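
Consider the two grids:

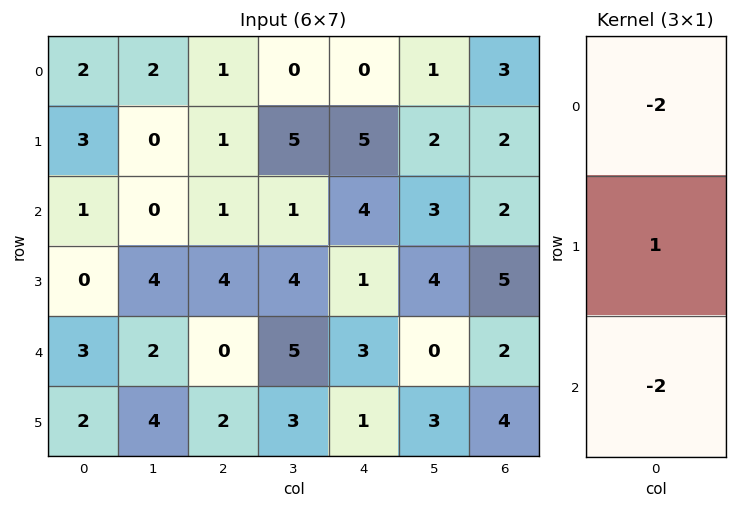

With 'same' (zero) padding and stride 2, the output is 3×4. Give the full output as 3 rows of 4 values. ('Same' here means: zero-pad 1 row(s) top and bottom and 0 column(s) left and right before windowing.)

Output[0,0]: The receptive field on the zero-padded input at this output position is [0 / 2 / 3]. Elementwise product with the kernel and sum: 0·-2 + 2·1 + 3·-2.
Output[0,1]: The receptive field on the zero-padded input at this output position is [0 / 1 / 1]. Elementwise product with the kernel and sum: 0·-2 + 1·1 + 1·-2.

-4 -1 -10 -1
-5 -9 -8 -12
-1 -12 -1 -16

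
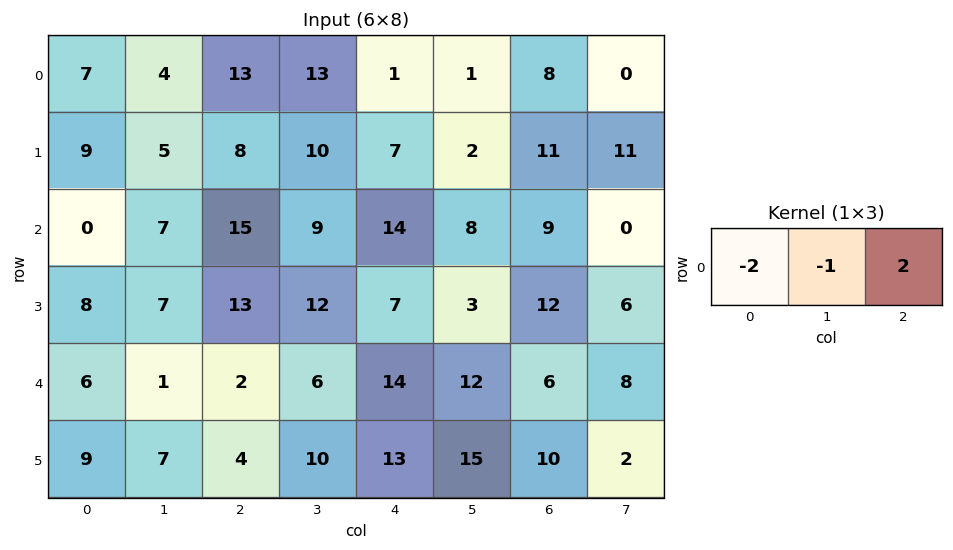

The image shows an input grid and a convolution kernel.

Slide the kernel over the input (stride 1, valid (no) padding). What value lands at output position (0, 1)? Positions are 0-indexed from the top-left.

5

The receptive field on the input at this output position is [4 13 13]. Elementwise product with the kernel and sum: 4·-2 + 13·-1 + 13·2.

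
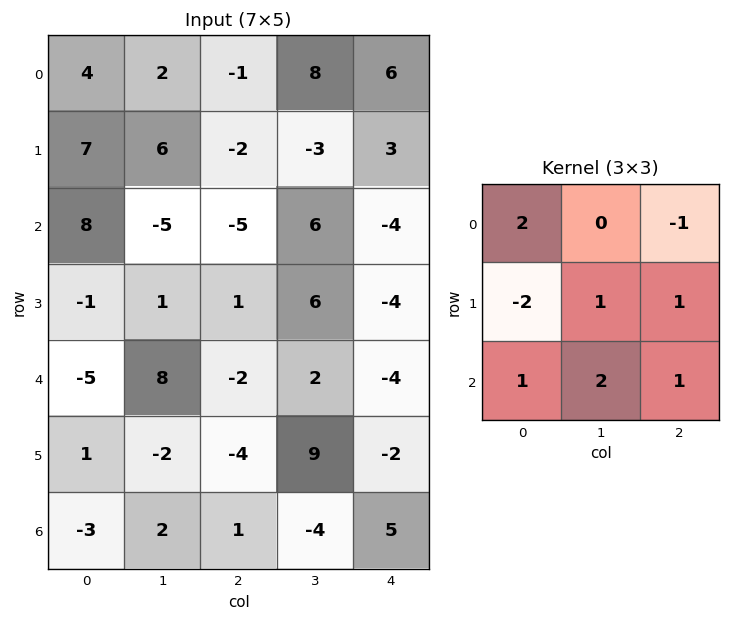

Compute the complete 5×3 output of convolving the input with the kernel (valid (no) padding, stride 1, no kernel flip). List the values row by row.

Output[0,0]: The receptive field on the input at this output position is [4 2 -1 / 7 6 -2 / 8 -5 -5]. Elementwise product with the kernel and sum: 4·2 + -1·-1 + 7·-2 + 6·1 + -2·1 + 8·1 + -5·2 + -5·1.
Output[0,1]: The receptive field on the input at this output position is [2 -1 8 / 6 -2 -3 / -5 -5 6]. Elementwise product with the kernel and sum: 2·2 + 8·-1 + 6·-2 + -2·1 + -3·1 + -5·1 + -5·2 + 6·1.

-8 -30 -1
-8 35 14
34 -5 -8
6 -21 20
-14 23 13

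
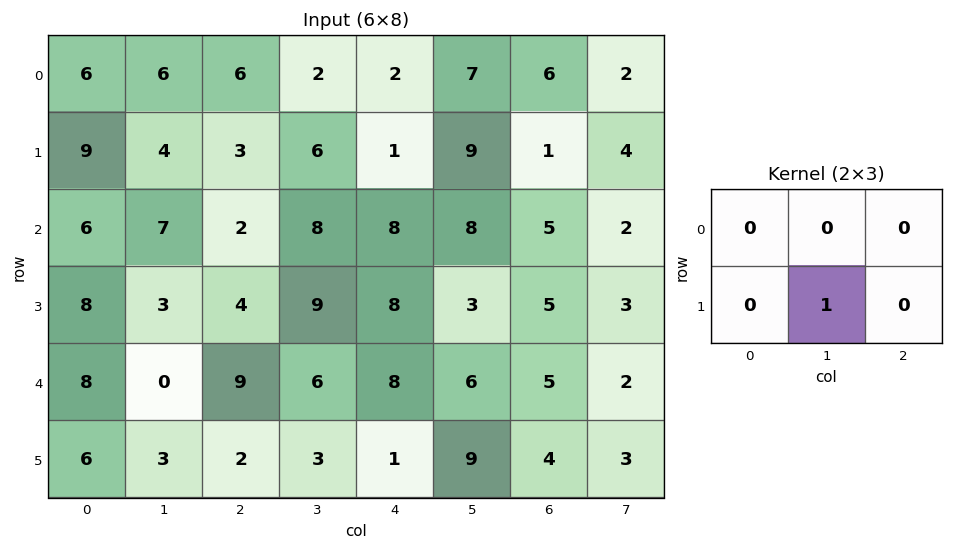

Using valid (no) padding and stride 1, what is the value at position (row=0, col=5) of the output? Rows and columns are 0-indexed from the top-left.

The receptive field on the input at this output position is [7 6 2 / 9 1 4]. Elementwise product with the kernel and sum: 1·1.

1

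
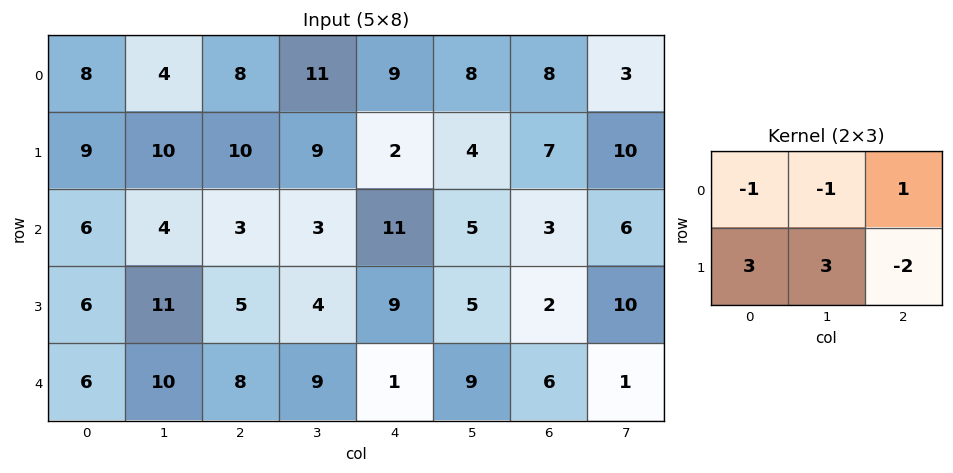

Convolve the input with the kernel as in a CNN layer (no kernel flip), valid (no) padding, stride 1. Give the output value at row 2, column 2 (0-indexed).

The receptive field on the input at this output position is [3 3 11 / 5 4 9]. Elementwise product with the kernel and sum: 3·-1 + 3·-1 + 11·1 + 5·3 + 4·3 + 9·-2.

14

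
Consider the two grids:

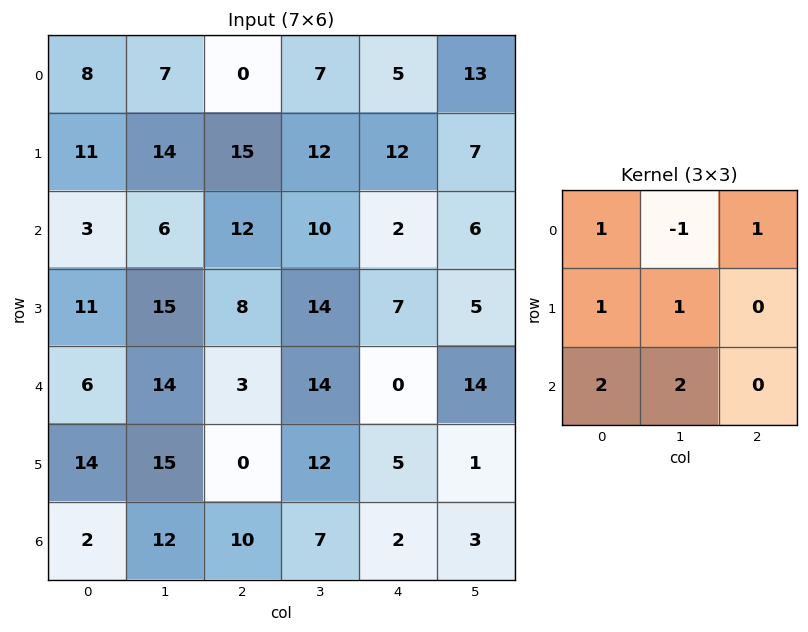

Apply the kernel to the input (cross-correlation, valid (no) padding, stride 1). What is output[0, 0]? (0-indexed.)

The receptive field on the input at this output position is [8 7 0 / 11 14 15 / 3 6 12]. Elementwise product with the kernel and sum: 8·1 + 7·-1 + 0·1 + 11·1 + 14·1 + 3·2 + 6·2.

44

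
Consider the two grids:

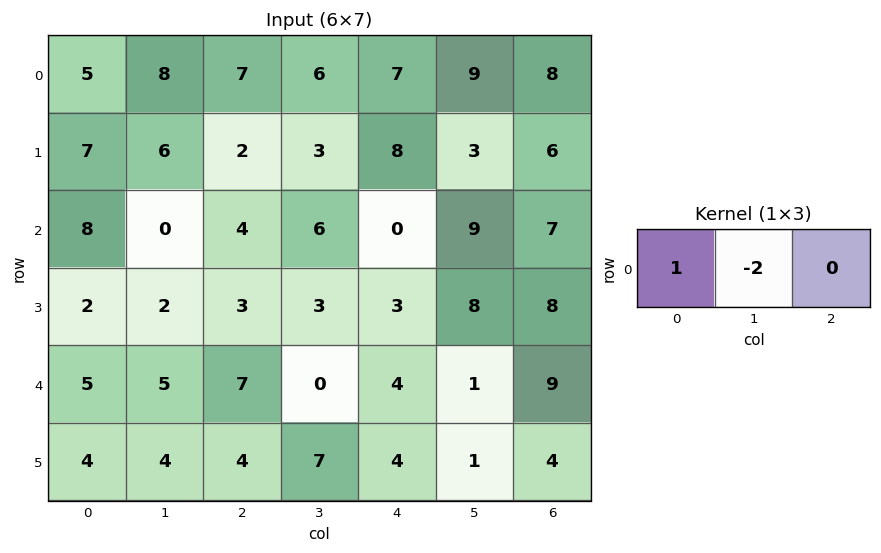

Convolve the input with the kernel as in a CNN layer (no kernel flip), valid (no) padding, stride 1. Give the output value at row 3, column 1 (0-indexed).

-4

The receptive field on the input at this output position is [2 3 3]. Elementwise product with the kernel and sum: 2·1 + 3·-2.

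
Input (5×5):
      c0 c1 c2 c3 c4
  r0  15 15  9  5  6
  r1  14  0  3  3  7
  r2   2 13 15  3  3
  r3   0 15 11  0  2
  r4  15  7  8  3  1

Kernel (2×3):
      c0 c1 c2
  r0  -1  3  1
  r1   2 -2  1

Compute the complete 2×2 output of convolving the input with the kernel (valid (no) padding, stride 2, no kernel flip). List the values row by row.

Output[0,0]: The receptive field on the input at this output position is [15 15 9 / 14 0 3]. Elementwise product with the kernel and sum: 15·-1 + 15·3 + 9·1 + 14·2 + 0·-2 + 3·1.
Output[0,1]: The receptive field on the input at this output position is [9 5 6 / 3 3 7]. Elementwise product with the kernel and sum: 9·-1 + 5·3 + 6·1 + 3·2 + 3·-2 + 7·1.

70 19
33 21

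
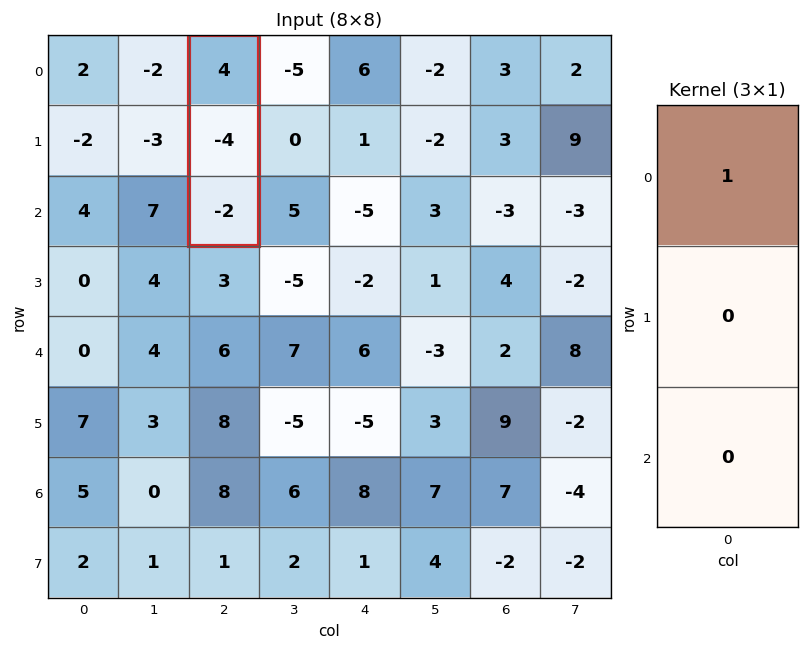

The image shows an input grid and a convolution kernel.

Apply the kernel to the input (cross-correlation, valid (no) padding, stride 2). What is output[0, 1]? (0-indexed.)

The receptive field on the input at this output position is [4 / -4 / -2]. Elementwise product with the kernel and sum: 4·1.

4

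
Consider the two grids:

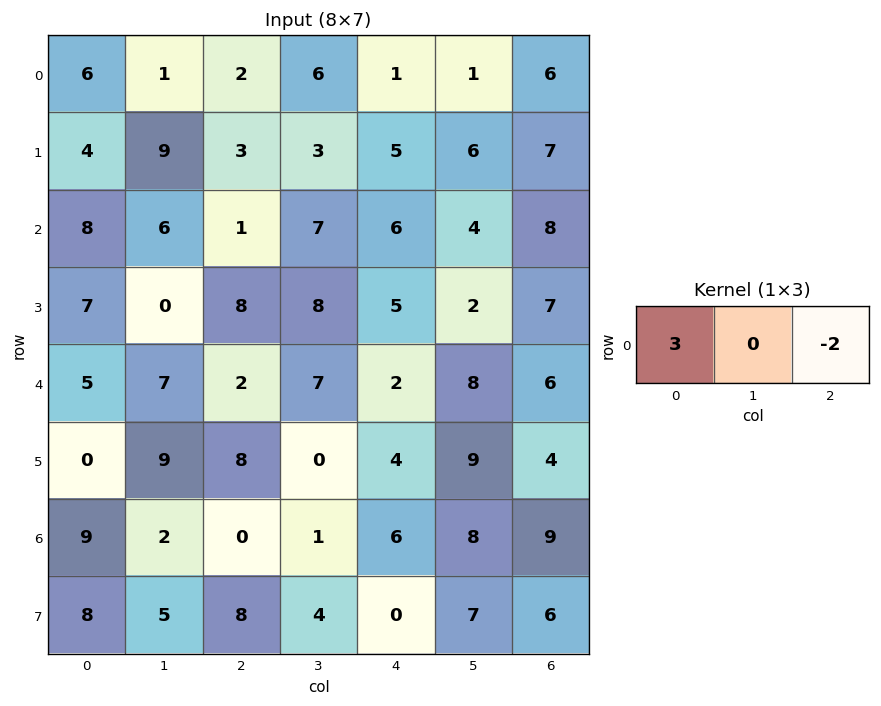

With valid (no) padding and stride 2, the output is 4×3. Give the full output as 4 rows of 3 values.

14 4 -9
22 -9 2
11 2 -6
27 -12 0

Output[0,0]: The receptive field on the input at this output position is [6 1 2]. Elementwise product with the kernel and sum: 6·3 + 2·-2.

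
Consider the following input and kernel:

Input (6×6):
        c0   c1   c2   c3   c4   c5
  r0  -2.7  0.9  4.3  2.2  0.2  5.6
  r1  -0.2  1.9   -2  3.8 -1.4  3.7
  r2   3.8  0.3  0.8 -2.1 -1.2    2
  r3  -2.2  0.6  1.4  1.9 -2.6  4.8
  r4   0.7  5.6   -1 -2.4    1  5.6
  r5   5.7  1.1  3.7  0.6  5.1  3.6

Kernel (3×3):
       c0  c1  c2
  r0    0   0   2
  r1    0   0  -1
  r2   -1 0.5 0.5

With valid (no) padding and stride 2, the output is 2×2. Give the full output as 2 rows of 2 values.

7.35 -0.65
1.8 0.5

Output[0,0]: The receptive field on the input at this output position is [-2.7 0.9 4.3 / -0.2 1.9 -2 / 3.8 0.3 0.8]. Elementwise product with the kernel and sum: 4.3·2 + -2·-1 + 3.8·-1 + 0.3·0.5 + 0.8·0.5.
Output[0,1]: The receptive field on the input at this output position is [4.3 2.2 0.2 / -2 3.8 -1.4 / 0.8 -2.1 -1.2]. Elementwise product with the kernel and sum: 0.2·2 + -1.4·-1 + 0.8·-1 + -2.1·0.5 + -1.2·0.5.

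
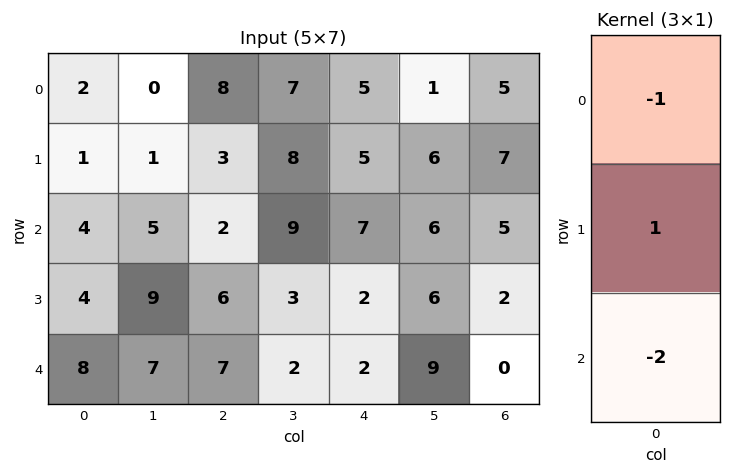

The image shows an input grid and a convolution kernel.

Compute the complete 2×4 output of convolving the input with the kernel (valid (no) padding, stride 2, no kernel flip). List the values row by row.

-9 -9 -14 -8
-16 -10 -9 -3

Output[0,0]: The receptive field on the input at this output position is [2 / 1 / 4]. Elementwise product with the kernel and sum: 2·-1 + 1·1 + 4·-2.
Output[0,1]: The receptive field on the input at this output position is [8 / 3 / 2]. Elementwise product with the kernel and sum: 8·-1 + 3·1 + 2·-2.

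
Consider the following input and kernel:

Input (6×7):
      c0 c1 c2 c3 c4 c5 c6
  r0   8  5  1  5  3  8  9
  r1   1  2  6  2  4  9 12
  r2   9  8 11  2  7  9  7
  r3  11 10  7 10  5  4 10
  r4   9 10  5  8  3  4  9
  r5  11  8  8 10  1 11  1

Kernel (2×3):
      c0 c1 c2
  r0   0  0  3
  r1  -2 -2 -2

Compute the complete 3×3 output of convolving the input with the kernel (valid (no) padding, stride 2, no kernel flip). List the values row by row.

-15 -15 -23
-23 -23 -17
-39 -29 1

Output[0,0]: The receptive field on the input at this output position is [8 5 1 / 1 2 6]. Elementwise product with the kernel and sum: 1·3 + 1·-2 + 2·-2 + 6·-2.
Output[0,1]: The receptive field on the input at this output position is [1 5 3 / 6 2 4]. Elementwise product with the kernel and sum: 3·3 + 6·-2 + 2·-2 + 4·-2.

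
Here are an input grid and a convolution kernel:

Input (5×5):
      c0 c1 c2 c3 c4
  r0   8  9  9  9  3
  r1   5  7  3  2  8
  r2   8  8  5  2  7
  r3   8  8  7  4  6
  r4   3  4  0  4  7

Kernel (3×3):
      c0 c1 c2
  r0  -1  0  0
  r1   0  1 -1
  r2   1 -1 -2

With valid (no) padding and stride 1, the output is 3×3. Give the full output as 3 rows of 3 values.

Output[0,0]: The receptive field on the input at this output position is [8 9 9 / 5 7 3 / 8 8 5]. Elementwise product with the kernel and sum: 8·-1 + 7·1 + 3·-1 + 8·1 + 8·-1 + 5·-2.
Output[0,1]: The receptive field on the input at this output position is [9 9 9 / 7 3 2 / 8 5 2]. Elementwise product with the kernel and sum: 9·-1 + 3·1 + 2·-1 + 8·1 + 5·-1 + 2·-2.

-14 -9 -26
-16 -11 -17
-8 -9 -25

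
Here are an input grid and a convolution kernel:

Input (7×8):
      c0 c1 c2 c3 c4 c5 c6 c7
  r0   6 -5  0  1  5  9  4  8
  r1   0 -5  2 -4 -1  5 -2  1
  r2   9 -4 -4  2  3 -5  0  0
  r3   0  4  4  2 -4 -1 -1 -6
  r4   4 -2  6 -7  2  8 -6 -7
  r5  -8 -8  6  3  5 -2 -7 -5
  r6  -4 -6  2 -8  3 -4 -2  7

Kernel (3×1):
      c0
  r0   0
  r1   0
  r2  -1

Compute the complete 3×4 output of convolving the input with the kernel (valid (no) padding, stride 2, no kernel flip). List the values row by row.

-9 4 -3 0
-4 -6 -2 6
4 -2 -3 2

Output[0,0]: The receptive field on the input at this output position is [6 / 0 / 9]. Elementwise product with the kernel and sum: 9·-1.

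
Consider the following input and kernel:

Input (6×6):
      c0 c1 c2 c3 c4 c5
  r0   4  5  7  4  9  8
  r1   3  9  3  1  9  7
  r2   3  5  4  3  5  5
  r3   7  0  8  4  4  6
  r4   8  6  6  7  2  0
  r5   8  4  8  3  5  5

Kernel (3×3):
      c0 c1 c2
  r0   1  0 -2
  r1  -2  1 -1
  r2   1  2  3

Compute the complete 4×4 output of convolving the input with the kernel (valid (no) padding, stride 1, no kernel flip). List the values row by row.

Output[0,0]: The receptive field on the input at this output position is [4 5 7 / 3 9 3 / 3 5 4]. Elementwise product with the kernel and sum: 4·1 + 7·-2 + 3·-2 + 9·1 + 3·-1 + 3·1 + 5·2 + 4·3.

15 3 0 16
23 26 3 11
11 42 4 -6
15 8 22 8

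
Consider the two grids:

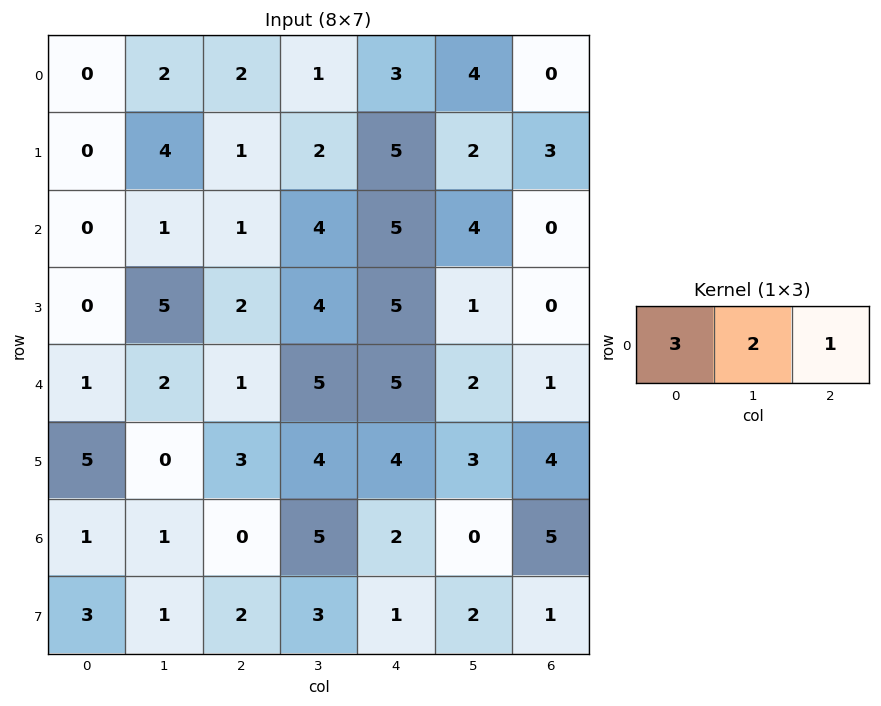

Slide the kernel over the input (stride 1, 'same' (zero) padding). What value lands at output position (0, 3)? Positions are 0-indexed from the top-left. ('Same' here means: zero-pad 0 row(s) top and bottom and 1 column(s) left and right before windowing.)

The receptive field on the zero-padded input at this output position is [2 1 3]. Elementwise product with the kernel and sum: 2·3 + 1·2 + 3·1.

11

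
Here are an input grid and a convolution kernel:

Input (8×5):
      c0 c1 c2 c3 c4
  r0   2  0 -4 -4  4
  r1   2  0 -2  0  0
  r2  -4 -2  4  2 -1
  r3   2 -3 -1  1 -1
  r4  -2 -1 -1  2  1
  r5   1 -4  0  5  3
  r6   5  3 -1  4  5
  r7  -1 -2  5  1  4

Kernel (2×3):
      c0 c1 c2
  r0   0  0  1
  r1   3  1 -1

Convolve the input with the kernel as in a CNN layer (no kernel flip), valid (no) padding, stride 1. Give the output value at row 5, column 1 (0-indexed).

The receptive field on the input at this output position is [-4 0 5 / 3 -1 4]. Elementwise product with the kernel and sum: 5·1 + 3·3 + -1·1 + 4·-1.

9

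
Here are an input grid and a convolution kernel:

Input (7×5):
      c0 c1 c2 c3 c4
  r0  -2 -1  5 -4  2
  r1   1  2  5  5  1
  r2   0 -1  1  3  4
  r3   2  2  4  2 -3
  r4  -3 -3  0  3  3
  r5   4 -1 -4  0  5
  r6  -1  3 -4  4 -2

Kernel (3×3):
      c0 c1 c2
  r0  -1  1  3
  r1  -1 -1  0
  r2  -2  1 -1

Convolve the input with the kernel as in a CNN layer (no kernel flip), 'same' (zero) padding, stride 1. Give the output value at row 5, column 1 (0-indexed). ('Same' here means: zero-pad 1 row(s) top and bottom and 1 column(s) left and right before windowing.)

6

The receptive field on the zero-padded input at this output position is [-3 -3 0 / 4 -1 -4 / -1 3 -4]. Elementwise product with the kernel and sum: -3·-1 + -3·1 + 0·3 + 4·-1 + -1·-1 + -1·-2 + 3·1 + -4·-1.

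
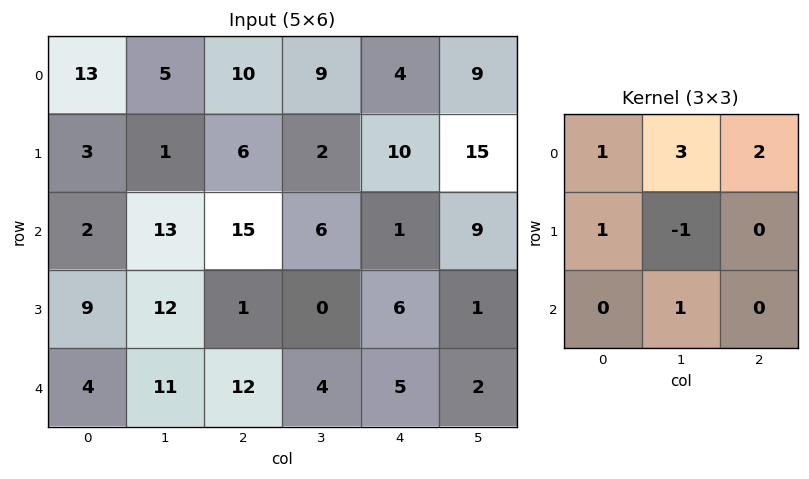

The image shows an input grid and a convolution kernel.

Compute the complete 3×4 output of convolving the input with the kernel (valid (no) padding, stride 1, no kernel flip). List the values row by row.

63 63 55 32
19 22 41 73
79 93 40 26

Output[0,0]: The receptive field on the input at this output position is [13 5 10 / 3 1 6 / 2 13 15]. Elementwise product with the kernel and sum: 13·1 + 5·3 + 10·2 + 3·1 + 1·-1 + 13·1.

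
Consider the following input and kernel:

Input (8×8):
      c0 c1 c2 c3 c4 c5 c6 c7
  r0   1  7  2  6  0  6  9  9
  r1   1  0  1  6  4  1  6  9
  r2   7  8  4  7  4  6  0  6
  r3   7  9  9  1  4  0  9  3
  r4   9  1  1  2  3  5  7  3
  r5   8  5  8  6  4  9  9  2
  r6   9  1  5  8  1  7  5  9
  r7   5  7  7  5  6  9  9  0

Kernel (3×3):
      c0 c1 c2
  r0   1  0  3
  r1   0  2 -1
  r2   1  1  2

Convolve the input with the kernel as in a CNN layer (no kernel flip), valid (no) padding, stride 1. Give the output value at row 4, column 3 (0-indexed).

39

The receptive field on the input at this output position is [2 3 5 / 6 4 9 / 8 1 7]. Elementwise product with the kernel and sum: 2·1 + 5·3 + 4·2 + 9·-1 + 8·1 + 1·1 + 7·2.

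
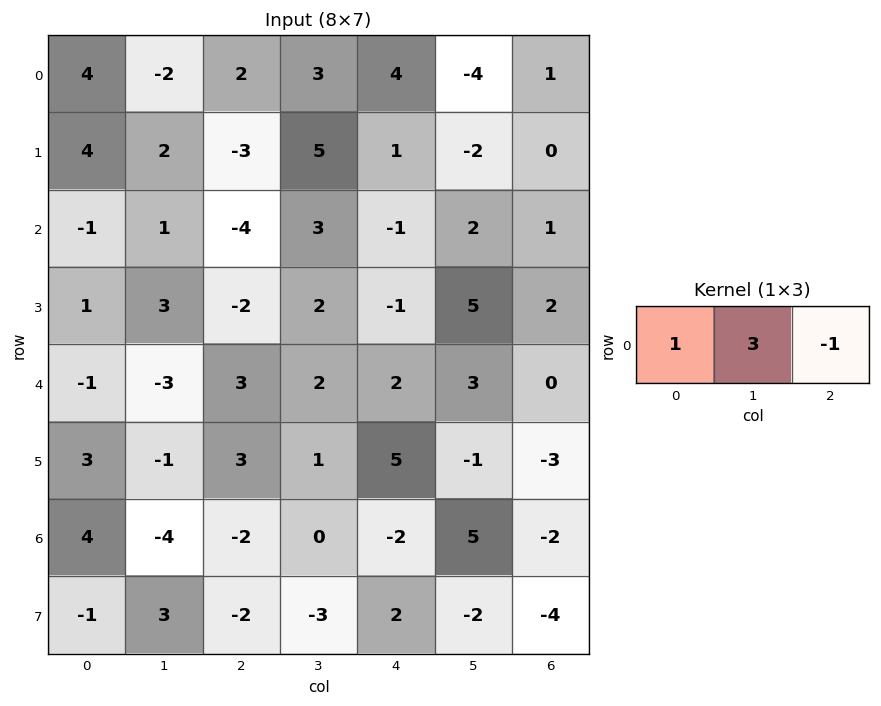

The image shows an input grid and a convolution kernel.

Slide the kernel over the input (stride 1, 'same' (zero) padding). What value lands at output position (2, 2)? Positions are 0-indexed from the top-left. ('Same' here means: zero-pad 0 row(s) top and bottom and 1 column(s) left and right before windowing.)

-14

The receptive field on the zero-padded input at this output position is [1 -4 3]. Elementwise product with the kernel and sum: 1·1 + -4·3 + 3·-1.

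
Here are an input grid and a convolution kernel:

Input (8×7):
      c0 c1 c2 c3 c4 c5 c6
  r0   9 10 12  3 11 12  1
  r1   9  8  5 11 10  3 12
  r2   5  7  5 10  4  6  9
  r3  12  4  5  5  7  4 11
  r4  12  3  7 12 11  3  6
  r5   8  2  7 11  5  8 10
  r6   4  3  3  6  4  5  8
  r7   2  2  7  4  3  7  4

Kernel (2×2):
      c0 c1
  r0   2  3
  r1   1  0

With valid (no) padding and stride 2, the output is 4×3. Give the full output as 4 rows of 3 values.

57 38 68
43 45 33
41 57 36
19 31 26

Output[0,0]: The receptive field on the input at this output position is [9 10 / 9 8]. Elementwise product with the kernel and sum: 9·2 + 10·3 + 9·1.
Output[0,1]: The receptive field on the input at this output position is [12 3 / 5 11]. Elementwise product with the kernel and sum: 12·2 + 3·3 + 5·1.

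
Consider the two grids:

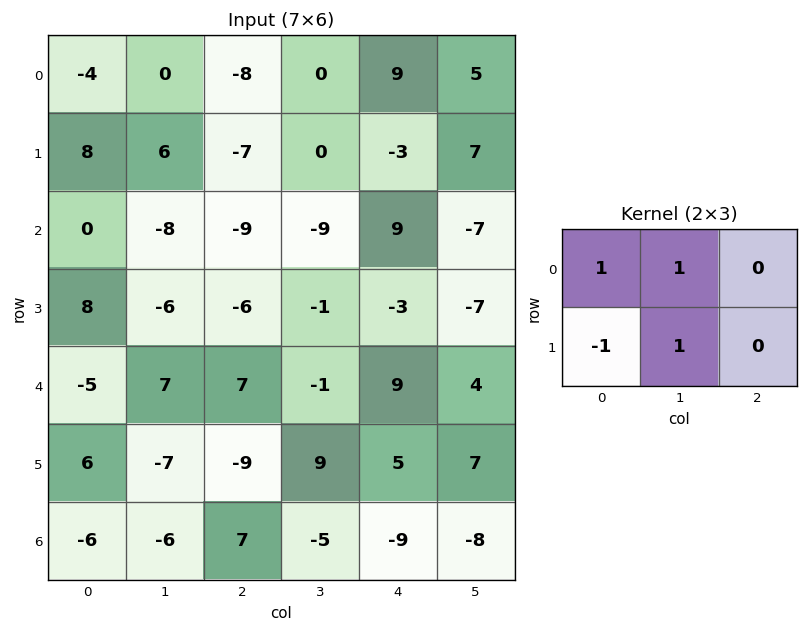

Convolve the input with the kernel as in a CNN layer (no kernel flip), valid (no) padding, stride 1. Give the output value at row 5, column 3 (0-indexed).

10

The receptive field on the input at this output position is [9 5 7 / -5 -9 -8]. Elementwise product with the kernel and sum: 9·1 + 5·1 + -5·-1 + -9·1.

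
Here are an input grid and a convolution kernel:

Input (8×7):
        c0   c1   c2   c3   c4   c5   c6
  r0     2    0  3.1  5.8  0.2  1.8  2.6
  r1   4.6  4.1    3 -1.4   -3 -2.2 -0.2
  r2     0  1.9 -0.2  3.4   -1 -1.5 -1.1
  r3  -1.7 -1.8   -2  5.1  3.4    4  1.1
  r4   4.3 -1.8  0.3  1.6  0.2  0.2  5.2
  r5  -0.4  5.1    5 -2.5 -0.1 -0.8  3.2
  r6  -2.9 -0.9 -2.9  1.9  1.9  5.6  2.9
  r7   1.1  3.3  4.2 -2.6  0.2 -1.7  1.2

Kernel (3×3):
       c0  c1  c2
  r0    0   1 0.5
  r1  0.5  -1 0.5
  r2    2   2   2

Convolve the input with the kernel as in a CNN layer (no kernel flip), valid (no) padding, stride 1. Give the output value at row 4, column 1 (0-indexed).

-6.4

The receptive field on the input at this output position is [-1.8 0.3 1.6 / 5.1 5 -2.5 / -0.9 -2.9 1.9]. Elementwise product with the kernel and sum: 0.3·1 + 1.6·0.5 + 5.1·0.5 + 5·-1 + -2.5·0.5 + -0.9·2 + -2.9·2 + 1.9·2.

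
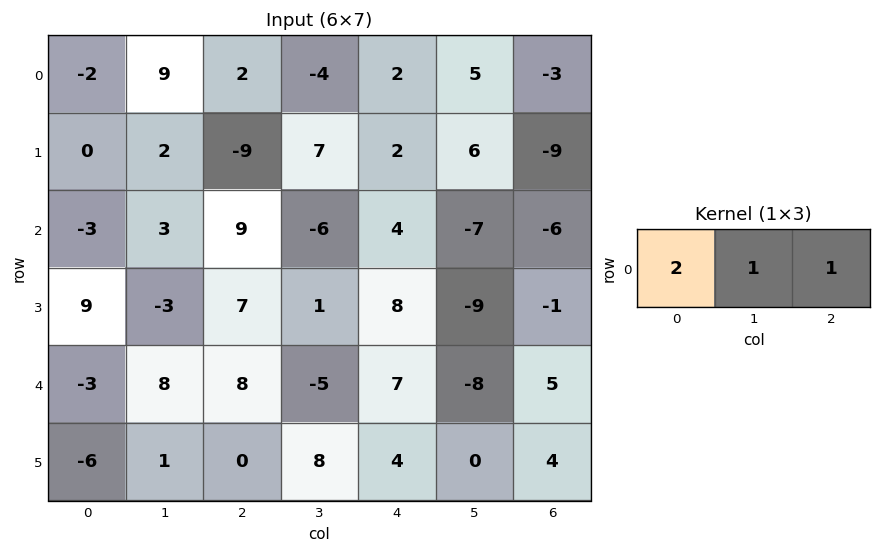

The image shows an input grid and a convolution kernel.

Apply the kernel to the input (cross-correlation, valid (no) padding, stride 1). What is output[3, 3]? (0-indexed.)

1

The receptive field on the input at this output position is [1 8 -9]. Elementwise product with the kernel and sum: 1·2 + 8·1 + -9·1.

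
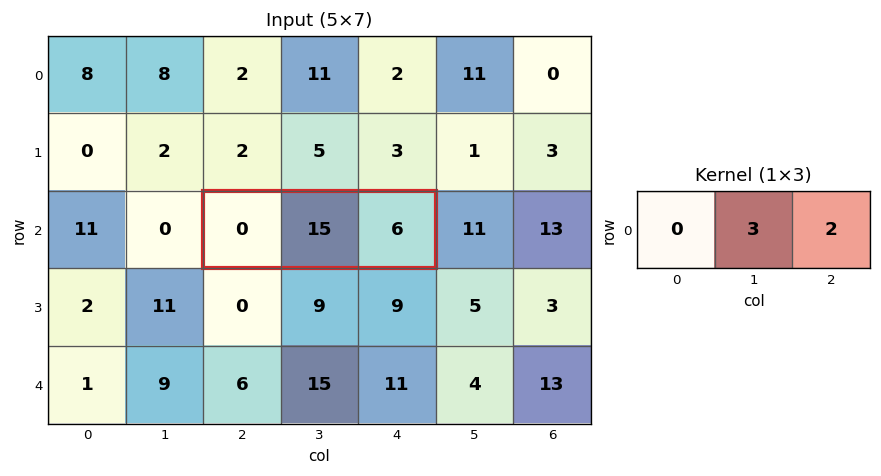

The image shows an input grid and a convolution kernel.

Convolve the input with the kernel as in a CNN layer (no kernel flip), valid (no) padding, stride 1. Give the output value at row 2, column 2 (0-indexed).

The receptive field on the input at this output position is [0 15 6]. Elementwise product with the kernel and sum: 15·3 + 6·2.

57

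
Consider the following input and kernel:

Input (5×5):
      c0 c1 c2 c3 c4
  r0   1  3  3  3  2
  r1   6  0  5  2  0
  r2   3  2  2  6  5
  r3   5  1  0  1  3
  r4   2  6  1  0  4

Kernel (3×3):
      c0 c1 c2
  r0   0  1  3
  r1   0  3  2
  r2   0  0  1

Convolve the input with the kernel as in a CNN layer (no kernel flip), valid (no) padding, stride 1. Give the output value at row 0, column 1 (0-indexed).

37

The receptive field on the input at this output position is [3 3 3 / 0 5 2 / 2 2 6]. Elementwise product with the kernel and sum: 3·1 + 3·3 + 5·3 + 2·2 + 6·1.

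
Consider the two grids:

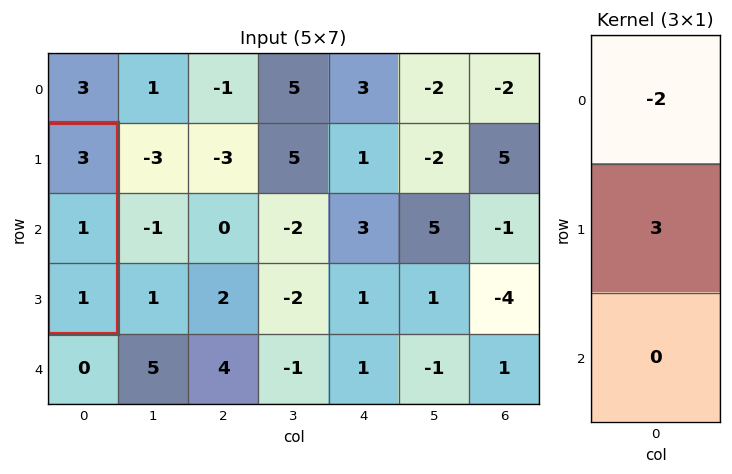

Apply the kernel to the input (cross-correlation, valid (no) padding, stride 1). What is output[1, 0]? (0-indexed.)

The receptive field on the input at this output position is [3 / 1 / 1]. Elementwise product with the kernel and sum: 3·-2 + 1·3.

-3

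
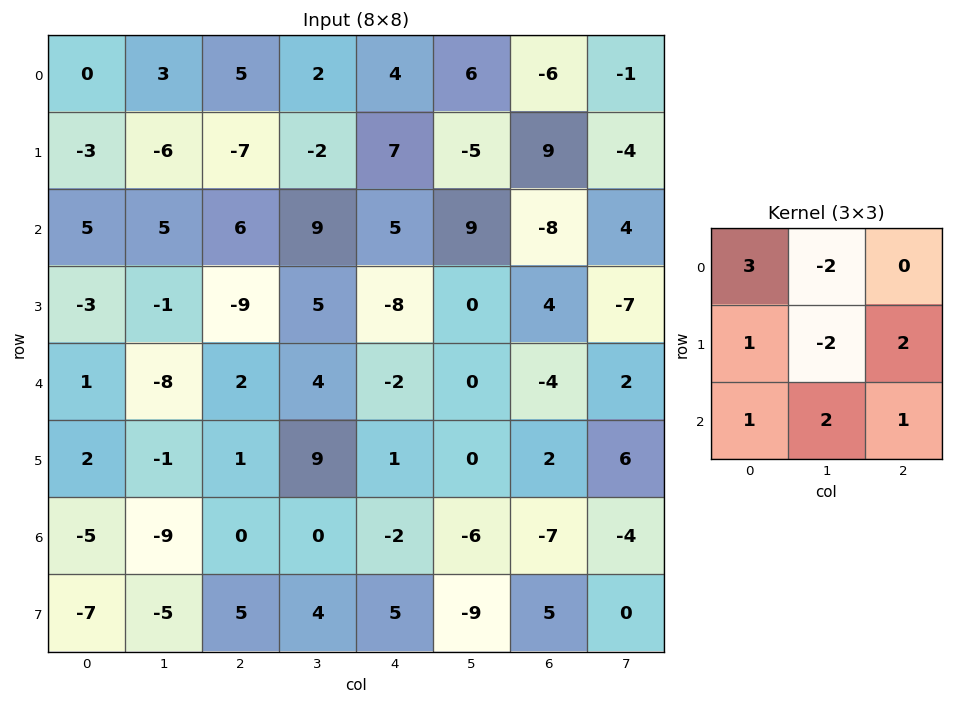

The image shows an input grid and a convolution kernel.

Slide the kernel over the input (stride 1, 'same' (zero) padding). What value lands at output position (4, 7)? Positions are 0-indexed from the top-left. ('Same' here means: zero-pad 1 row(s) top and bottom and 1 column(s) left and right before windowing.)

32

The receptive field on the zero-padded input at this output position is [4 -7 0 / -4 2 0 / 2 6 0]. Elementwise product with the kernel and sum: 4·3 + -7·-2 + -4·1 + 2·-2 + 0·2 + 2·1 + 6·2 + 0·1.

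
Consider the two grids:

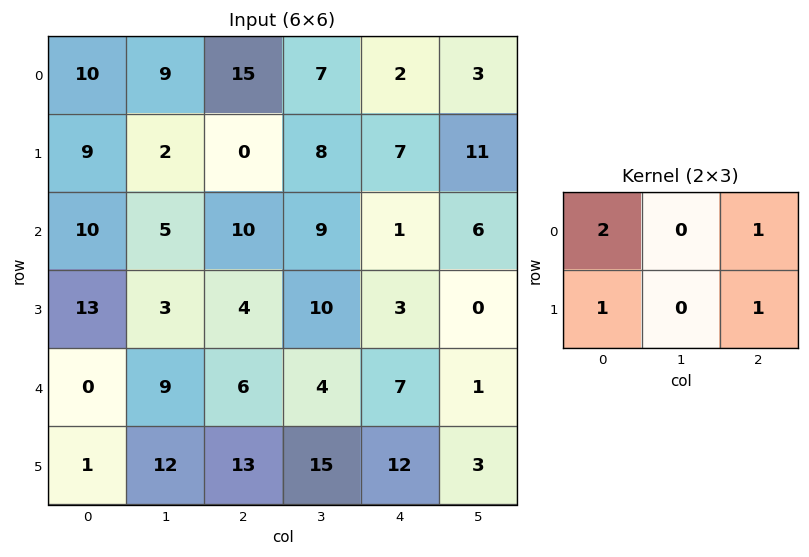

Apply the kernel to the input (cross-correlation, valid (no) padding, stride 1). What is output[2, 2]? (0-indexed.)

28

The receptive field on the input at this output position is [10 9 1 / 4 10 3]. Elementwise product with the kernel and sum: 10·2 + 1·1 + 4·1 + 3·1.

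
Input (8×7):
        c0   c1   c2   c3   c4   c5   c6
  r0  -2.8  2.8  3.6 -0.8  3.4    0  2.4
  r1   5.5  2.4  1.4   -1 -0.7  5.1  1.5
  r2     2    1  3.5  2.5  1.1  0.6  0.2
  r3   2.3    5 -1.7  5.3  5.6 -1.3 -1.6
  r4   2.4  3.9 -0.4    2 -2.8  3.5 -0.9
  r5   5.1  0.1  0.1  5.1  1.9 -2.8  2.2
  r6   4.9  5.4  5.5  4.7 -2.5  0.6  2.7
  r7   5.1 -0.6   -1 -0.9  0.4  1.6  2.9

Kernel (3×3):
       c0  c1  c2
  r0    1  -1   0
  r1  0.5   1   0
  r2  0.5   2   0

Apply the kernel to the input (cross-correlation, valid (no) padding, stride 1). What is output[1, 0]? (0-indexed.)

16.25

The receptive field on the input at this output position is [5.5 2.4 1.4 / 2 1 3.5 / 2.3 5 -1.7]. Elementwise product with the kernel and sum: 5.5·1 + 2.4·-1 + 2·0.5 + 1·1 + 2.3·0.5 + 5·2.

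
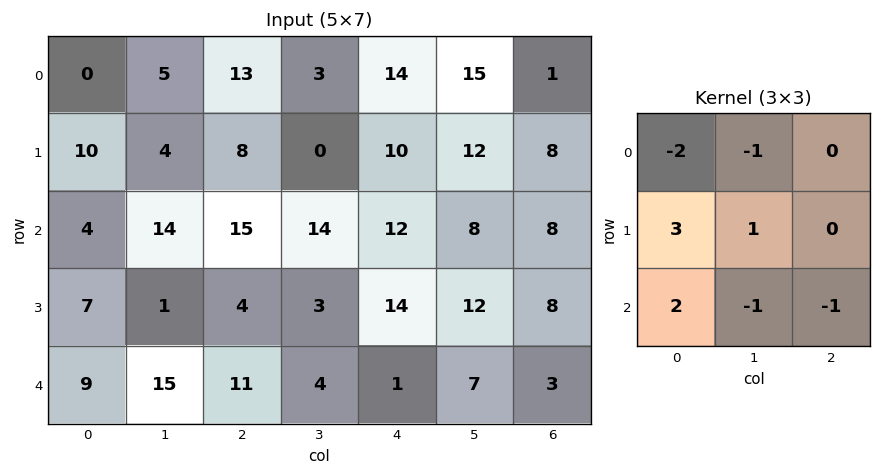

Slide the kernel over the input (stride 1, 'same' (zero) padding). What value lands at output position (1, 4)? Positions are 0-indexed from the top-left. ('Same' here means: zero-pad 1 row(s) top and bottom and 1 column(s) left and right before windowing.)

The receptive field on the zero-padded input at this output position is [3 14 15 / 0 10 12 / 14 12 8]. Elementwise product with the kernel and sum: 3·-2 + 14·-1 + 0·3 + 10·1 + 14·2 + 12·-1 + 8·-1.

-2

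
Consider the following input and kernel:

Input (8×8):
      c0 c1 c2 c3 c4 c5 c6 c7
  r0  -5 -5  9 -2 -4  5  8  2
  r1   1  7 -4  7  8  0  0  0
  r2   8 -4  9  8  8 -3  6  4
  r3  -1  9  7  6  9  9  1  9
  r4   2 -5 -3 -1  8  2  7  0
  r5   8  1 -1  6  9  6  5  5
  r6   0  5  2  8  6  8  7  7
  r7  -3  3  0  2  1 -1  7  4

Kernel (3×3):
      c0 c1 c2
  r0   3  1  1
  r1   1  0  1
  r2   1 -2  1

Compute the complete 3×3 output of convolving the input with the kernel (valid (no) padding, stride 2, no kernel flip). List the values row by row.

Output[0,0]: The receptive field on the input at this output position is [-5 -5 9 / 1 7 -4 / 8 -4 9]. Elementwise product with the kernel and sum: -5·3 + -5·1 + 9·1 + 1·1 + -4·1 + 8·1 + -4·-2 + 9·1.

11 26 29
44 66 48
-3 -2 44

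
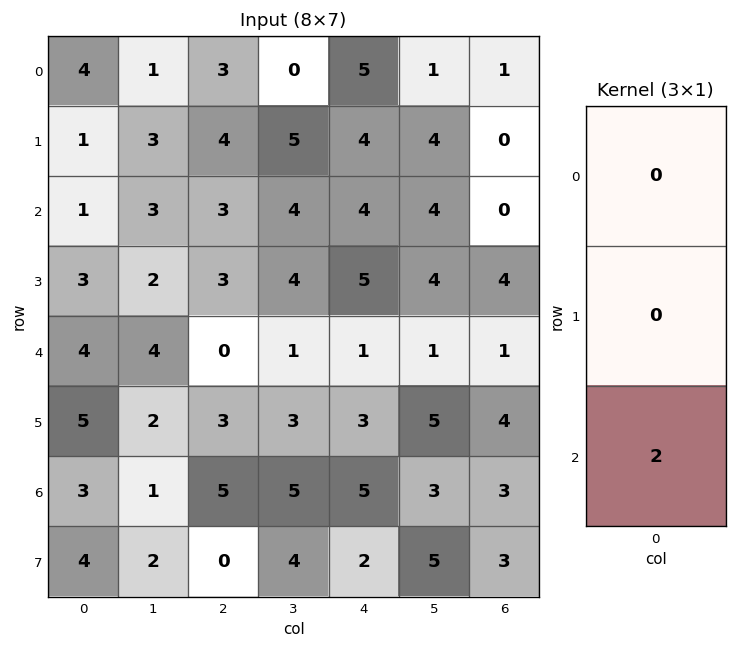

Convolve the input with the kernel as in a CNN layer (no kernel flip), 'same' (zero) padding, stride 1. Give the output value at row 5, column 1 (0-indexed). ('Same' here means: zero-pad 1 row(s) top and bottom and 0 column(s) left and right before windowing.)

2

The receptive field on the zero-padded input at this output position is [4 / 2 / 1]. Elementwise product with the kernel and sum: 1·2.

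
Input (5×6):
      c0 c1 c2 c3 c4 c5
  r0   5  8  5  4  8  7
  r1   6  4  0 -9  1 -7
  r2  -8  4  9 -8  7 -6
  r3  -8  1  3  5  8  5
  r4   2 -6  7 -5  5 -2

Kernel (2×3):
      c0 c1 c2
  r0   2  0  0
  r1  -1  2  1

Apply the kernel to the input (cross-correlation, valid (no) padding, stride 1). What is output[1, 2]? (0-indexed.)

-18

The receptive field on the input at this output position is [0 -9 1 / 9 -8 7]. Elementwise product with the kernel and sum: 0·2 + 9·-1 + -8·2 + 7·1.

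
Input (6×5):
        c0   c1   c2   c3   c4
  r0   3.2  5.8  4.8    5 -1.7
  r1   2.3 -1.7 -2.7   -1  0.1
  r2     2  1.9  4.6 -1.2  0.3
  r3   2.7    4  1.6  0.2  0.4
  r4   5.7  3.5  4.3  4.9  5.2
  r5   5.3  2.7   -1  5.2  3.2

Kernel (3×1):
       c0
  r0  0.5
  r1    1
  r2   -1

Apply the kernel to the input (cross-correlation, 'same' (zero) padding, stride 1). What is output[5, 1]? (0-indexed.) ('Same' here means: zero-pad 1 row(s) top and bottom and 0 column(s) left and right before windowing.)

The receptive field on the zero-padded input at this output position is [3.5 / 2.7 / 0]. Elementwise product with the kernel and sum: 3.5·0.5 + 2.7·1 + 0·-1.

4.45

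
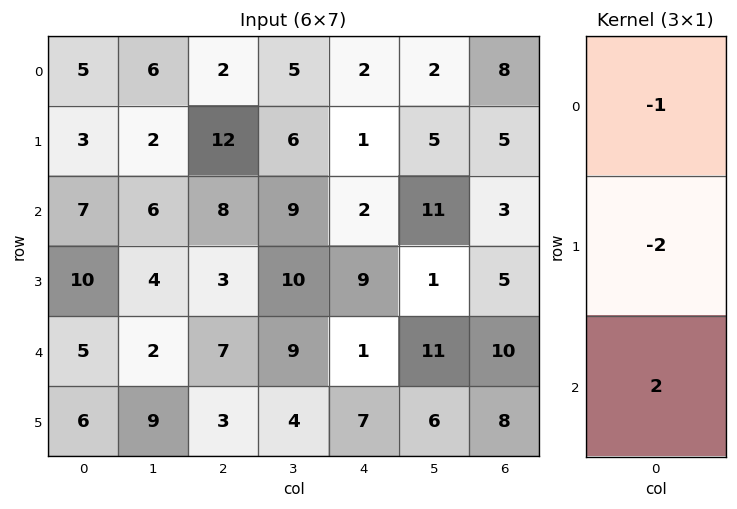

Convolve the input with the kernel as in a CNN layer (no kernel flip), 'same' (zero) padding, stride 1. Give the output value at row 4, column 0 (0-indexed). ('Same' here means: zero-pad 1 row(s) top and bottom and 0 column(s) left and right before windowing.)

-8

The receptive field on the zero-padded input at this output position is [10 / 5 / 6]. Elementwise product with the kernel and sum: 10·-1 + 5·-2 + 6·2.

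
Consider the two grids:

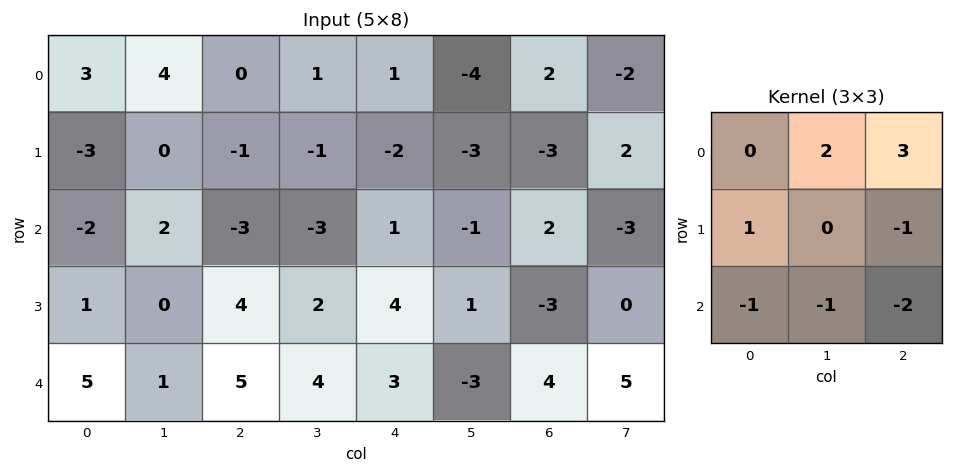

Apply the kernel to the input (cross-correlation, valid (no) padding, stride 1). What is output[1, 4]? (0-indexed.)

The receptive field on the input at this output position is [-2 -3 -3 / 1 -1 2 / 4 1 -3]. Elementwise product with the kernel and sum: -3·2 + -3·3 + 1·1 + 2·-1 + 4·-1 + 1·-1 + -3·-2.

-15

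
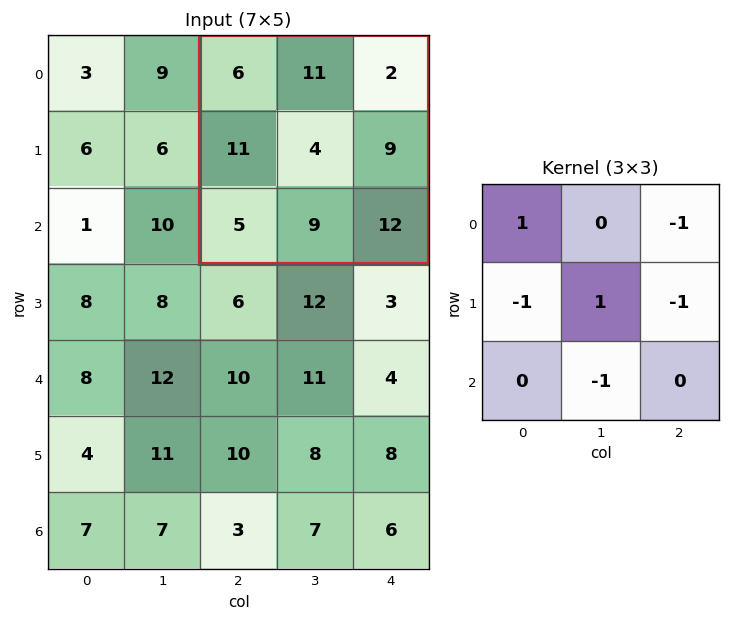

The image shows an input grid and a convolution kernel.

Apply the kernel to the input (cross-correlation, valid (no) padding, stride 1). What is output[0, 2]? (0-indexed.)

The receptive field on the input at this output position is [6 11 2 / 11 4 9 / 5 9 12]. Elementwise product with the kernel and sum: 6·1 + 2·-1 + 11·-1 + 4·1 + 9·-1 + 9·-1.

-21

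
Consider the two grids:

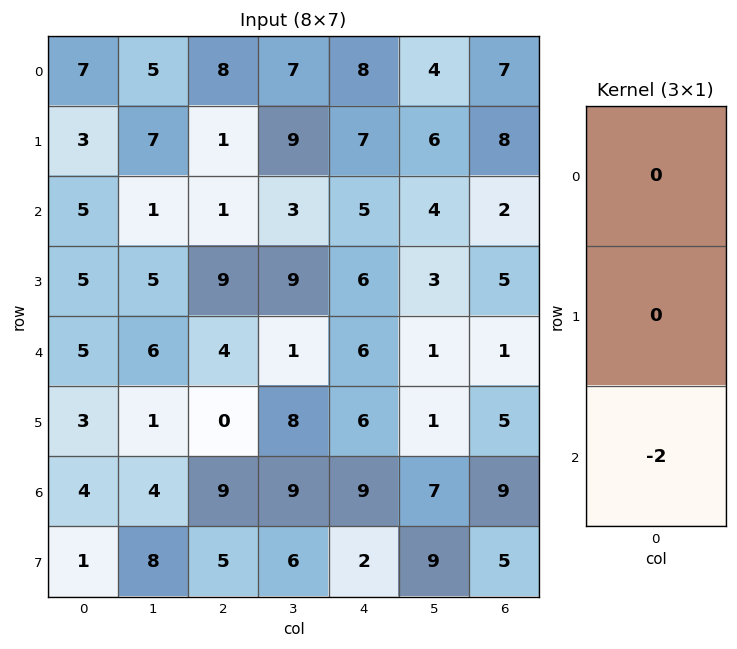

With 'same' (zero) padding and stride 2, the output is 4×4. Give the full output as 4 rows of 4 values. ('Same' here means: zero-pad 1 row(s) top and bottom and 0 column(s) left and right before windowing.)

-6 -2 -14 -16
-10 -18 -12 -10
-6 0 -12 -10
-2 -10 -4 -10

Output[0,0]: The receptive field on the zero-padded input at this output position is [0 / 7 / 3]. Elementwise product with the kernel and sum: 3·-2.
Output[0,1]: The receptive field on the zero-padded input at this output position is [0 / 8 / 1]. Elementwise product with the kernel and sum: 1·-2.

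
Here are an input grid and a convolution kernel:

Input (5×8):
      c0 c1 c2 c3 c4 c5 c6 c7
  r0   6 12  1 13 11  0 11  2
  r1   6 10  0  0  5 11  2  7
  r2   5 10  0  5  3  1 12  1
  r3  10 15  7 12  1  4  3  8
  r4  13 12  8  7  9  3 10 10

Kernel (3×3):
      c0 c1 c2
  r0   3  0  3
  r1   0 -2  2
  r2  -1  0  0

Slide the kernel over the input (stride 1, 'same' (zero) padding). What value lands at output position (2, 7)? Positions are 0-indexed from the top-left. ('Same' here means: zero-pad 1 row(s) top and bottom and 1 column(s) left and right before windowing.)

The receptive field on the zero-padded input at this output position is [2 7 0 / 12 1 0 / 3 8 0]. Elementwise product with the kernel and sum: 2·3 + 0·3 + 1·-2 + 0·2 + 3·-1.

1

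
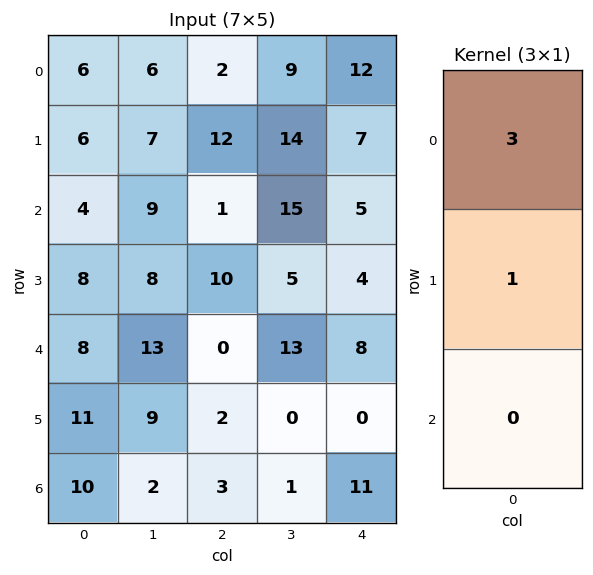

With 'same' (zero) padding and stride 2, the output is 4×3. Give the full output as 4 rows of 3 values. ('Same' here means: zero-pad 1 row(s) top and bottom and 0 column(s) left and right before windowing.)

Output[0,0]: The receptive field on the zero-padded input at this output position is [0 / 6 / 6]. Elementwise product with the kernel and sum: 0·3 + 6·1.

6 2 12
22 37 26
32 30 20
43 9 11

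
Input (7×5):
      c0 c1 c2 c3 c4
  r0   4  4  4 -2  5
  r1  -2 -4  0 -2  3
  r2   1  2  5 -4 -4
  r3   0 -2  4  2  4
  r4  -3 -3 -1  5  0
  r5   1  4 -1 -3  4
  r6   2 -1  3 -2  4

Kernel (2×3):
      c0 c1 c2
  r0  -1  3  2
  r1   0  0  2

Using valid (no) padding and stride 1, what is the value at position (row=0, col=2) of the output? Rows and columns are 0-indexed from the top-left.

6

The receptive field on the input at this output position is [4 -2 5 / 0 -2 3]. Elementwise product with the kernel and sum: 4·-1 + -2·3 + 5·2 + 3·2.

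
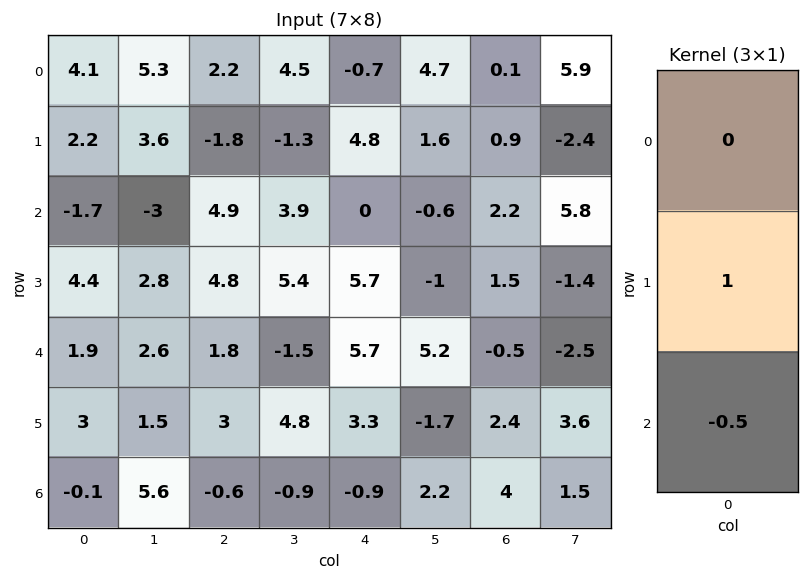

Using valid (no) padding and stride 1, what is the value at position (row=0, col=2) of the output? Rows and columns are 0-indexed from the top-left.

-4.25

The receptive field on the input at this output position is [2.2 / -1.8 / 4.9]. Elementwise product with the kernel and sum: -1.8·1 + 4.9·-0.5.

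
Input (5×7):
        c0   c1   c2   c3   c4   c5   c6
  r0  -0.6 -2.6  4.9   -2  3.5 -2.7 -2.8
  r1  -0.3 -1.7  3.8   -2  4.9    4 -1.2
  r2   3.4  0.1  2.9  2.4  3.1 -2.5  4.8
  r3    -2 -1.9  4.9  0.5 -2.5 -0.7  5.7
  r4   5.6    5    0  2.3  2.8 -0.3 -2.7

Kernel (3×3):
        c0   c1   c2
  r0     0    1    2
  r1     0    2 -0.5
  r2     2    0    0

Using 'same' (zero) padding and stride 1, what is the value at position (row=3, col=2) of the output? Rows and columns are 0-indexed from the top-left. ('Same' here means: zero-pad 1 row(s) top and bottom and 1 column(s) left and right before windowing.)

27.25

The receptive field on the zero-padded input at this output position is [0.1 2.9 2.4 / -1.9 4.9 0.5 / 5 0 2.3]. Elementwise product with the kernel and sum: 2.9·1 + 2.4·2 + 4.9·2 + 0.5·-0.5 + 5·2.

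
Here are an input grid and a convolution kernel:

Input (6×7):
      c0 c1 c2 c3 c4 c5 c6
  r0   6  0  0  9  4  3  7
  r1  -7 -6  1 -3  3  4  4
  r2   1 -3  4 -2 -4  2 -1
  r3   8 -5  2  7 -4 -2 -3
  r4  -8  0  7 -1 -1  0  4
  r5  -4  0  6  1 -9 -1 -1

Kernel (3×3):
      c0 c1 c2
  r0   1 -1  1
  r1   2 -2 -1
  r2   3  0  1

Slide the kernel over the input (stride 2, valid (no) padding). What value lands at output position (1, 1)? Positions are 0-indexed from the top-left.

The receptive field on the input at this output position is [4 -2 -4 / 2 7 -4 / 7 -1 -1]. Elementwise product with the kernel and sum: 4·1 + -2·-1 + -4·1 + 2·2 + 7·-2 + -4·-1 + 7·3 + -1·1.

16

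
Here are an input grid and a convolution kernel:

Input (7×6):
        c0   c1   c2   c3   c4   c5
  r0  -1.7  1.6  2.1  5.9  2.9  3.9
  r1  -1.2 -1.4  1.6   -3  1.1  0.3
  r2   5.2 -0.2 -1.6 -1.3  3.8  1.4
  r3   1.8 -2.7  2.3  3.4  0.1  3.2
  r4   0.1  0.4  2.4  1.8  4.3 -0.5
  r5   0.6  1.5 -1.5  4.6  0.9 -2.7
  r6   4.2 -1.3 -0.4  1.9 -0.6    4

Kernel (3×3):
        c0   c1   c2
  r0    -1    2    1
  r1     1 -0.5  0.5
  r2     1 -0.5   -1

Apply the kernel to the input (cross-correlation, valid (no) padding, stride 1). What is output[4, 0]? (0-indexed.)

7.45

The receptive field on the input at this output position is [0.1 0.4 2.4 / 0.6 1.5 -1.5 / 4.2 -1.3 -0.4]. Elementwise product with the kernel and sum: 0.1·-1 + 0.4·2 + 2.4·1 + 0.6·1 + 1.5·-0.5 + -1.5·0.5 + 4.2·1 + -1.3·-0.5 + -0.4·-1.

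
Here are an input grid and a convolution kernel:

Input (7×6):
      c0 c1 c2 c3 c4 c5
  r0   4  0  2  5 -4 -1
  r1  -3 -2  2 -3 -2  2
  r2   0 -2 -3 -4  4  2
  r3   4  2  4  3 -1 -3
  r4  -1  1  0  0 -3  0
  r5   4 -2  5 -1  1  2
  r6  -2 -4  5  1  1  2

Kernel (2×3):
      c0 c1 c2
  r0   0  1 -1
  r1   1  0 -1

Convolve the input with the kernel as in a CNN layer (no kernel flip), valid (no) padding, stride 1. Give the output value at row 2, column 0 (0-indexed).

The receptive field on the input at this output position is [0 -2 -3 / 4 2 4]. Elementwise product with the kernel and sum: -2·1 + -3·-1 + 4·1 + 4·-1.

1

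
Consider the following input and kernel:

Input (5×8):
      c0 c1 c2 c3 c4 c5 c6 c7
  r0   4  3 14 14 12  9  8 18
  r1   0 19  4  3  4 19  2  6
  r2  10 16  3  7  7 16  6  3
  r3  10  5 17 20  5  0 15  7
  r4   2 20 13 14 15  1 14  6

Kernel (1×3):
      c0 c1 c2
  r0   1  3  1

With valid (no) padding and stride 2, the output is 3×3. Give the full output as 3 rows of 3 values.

27 68 47
61 31 61
75 70 32

Output[0,0]: The receptive field on the input at this output position is [4 3 14]. Elementwise product with the kernel and sum: 4·1 + 3·3 + 14·1.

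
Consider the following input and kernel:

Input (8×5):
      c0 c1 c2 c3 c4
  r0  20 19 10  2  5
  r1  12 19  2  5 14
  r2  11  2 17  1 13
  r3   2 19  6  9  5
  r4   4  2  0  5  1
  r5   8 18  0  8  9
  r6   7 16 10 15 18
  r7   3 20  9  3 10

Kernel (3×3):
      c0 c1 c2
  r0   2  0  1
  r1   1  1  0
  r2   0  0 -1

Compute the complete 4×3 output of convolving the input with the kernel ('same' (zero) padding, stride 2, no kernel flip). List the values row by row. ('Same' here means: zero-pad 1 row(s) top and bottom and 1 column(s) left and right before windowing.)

Output[0,0]: The receptive field on the zero-padded input at this output position is [0 0 0 / 0 20 19 / 0 12 19]. Elementwise product with the kernel and sum: 0·2 + 0·1 + 0·1 + 20·1 + 19·-1.

1 24 7
11 53 24
5 41 24
5 67 49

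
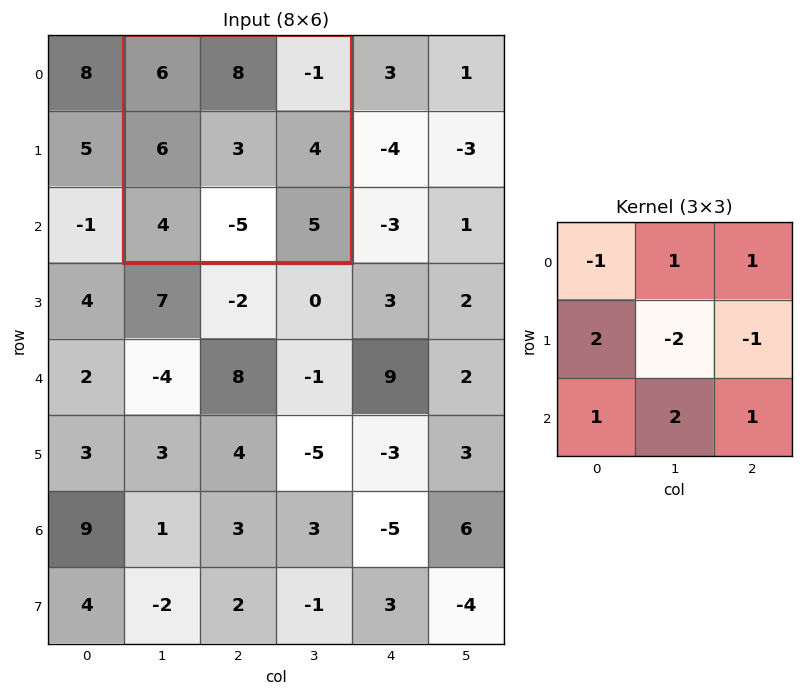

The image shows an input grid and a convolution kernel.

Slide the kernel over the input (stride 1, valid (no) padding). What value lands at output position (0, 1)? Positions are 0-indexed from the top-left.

2

The receptive field on the input at this output position is [6 8 -1 / 6 3 4 / 4 -5 5]. Elementwise product with the kernel and sum: 6·-1 + 8·1 + -1·1 + 6·2 + 3·-2 + 4·-1 + 4·1 + -5·2 + 5·1.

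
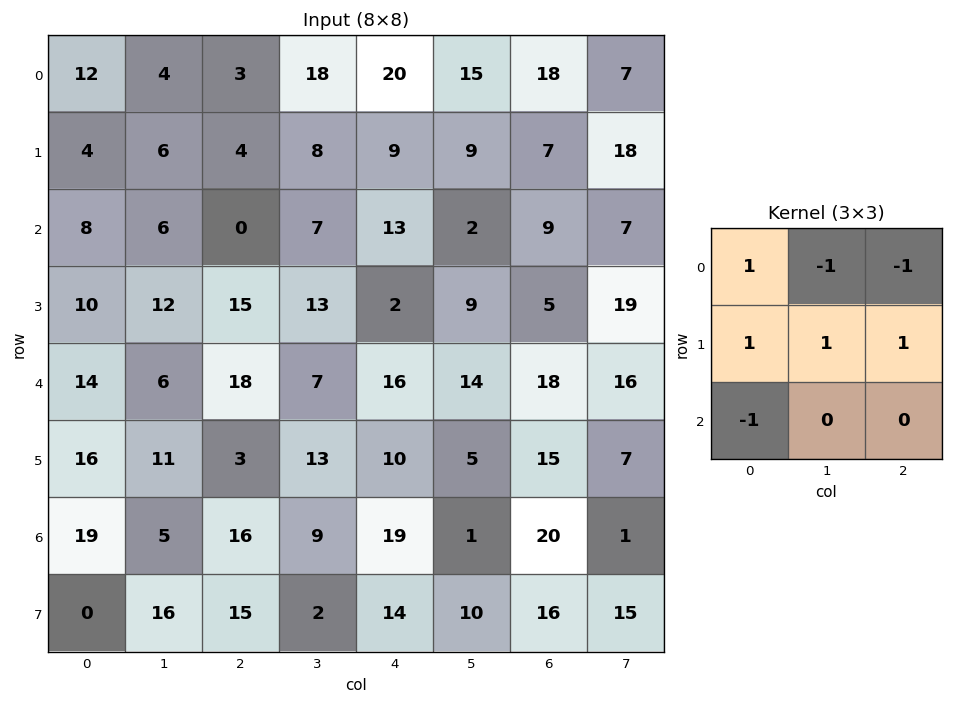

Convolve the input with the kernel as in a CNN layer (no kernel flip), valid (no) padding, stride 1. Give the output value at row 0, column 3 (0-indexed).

The receptive field on the input at this output position is [18 20 15 / 8 9 9 / 7 13 2]. Elementwise product with the kernel and sum: 18·1 + 20·-1 + 15·-1 + 8·1 + 9·1 + 9·1 + 7·-1.

2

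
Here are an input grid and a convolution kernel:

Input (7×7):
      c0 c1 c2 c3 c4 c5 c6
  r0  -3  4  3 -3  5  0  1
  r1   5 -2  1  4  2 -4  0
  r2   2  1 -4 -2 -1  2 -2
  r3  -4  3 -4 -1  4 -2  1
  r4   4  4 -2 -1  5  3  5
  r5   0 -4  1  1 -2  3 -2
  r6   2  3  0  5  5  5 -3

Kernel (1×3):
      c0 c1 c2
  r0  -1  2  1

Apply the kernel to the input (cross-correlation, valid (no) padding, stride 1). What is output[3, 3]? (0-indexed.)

7

The receptive field on the input at this output position is [-1 4 -2]. Elementwise product with the kernel and sum: -1·-1 + 4·2 + -2·1.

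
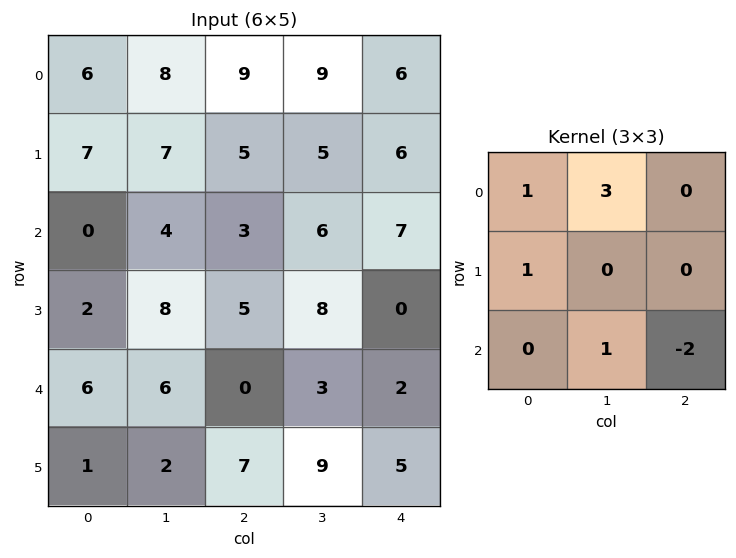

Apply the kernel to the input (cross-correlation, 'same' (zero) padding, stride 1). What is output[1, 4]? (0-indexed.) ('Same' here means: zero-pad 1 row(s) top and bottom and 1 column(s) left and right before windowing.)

39

The receptive field on the zero-padded input at this output position is [9 6 0 / 5 6 0 / 6 7 0]. Elementwise product with the kernel and sum: 9·1 + 6·3 + 5·1 + 7·1 + 0·-2.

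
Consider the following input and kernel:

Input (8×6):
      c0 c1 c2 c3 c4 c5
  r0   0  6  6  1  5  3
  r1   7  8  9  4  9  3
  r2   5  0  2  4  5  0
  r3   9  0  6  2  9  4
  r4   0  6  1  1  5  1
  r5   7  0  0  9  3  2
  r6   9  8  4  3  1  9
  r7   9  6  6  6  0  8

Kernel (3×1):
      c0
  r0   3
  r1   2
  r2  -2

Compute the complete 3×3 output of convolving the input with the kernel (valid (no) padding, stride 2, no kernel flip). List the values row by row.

Output[0,0]: The receptive field on the input at this output position is [0 / 7 / 5]. Elementwise product with the kernel and sum: 0·3 + 7·2 + 5·-2.

4 32 23
33 16 23
-4 -5 19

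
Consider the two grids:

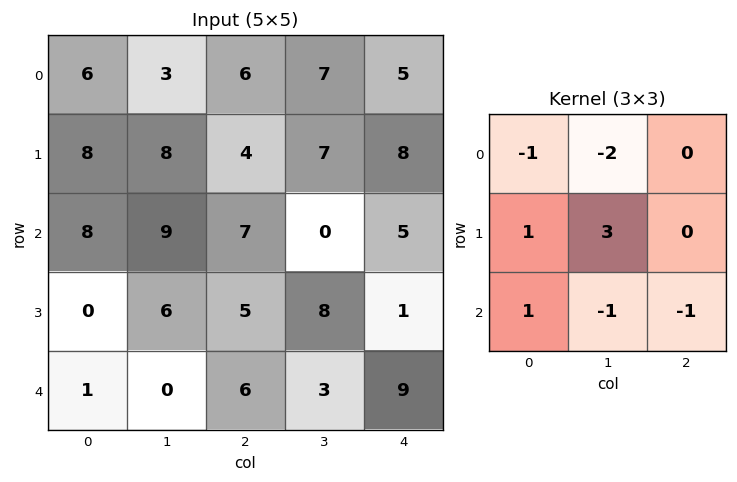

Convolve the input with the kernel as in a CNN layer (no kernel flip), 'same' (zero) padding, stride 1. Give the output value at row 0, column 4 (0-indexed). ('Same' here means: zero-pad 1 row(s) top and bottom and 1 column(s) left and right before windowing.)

The receptive field on the zero-padded input at this output position is [0 0 0 / 7 5 0 / 7 8 0]. Elementwise product with the kernel and sum: 0·-1 + 0·-2 + 7·1 + 5·3 + 7·1 + 8·-1 + 0·-1.

21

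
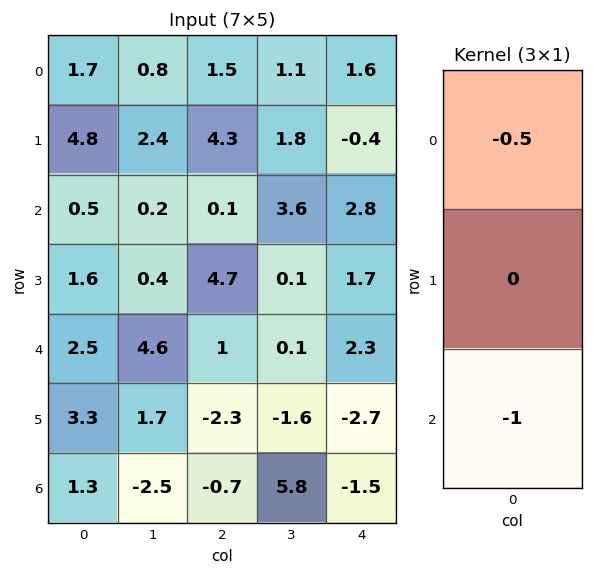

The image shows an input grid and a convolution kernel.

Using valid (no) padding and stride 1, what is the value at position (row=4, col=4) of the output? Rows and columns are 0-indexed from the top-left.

0.35

The receptive field on the input at this output position is [2.3 / -2.7 / -1.5]. Elementwise product with the kernel and sum: 2.3·-0.5 + -1.5·-1.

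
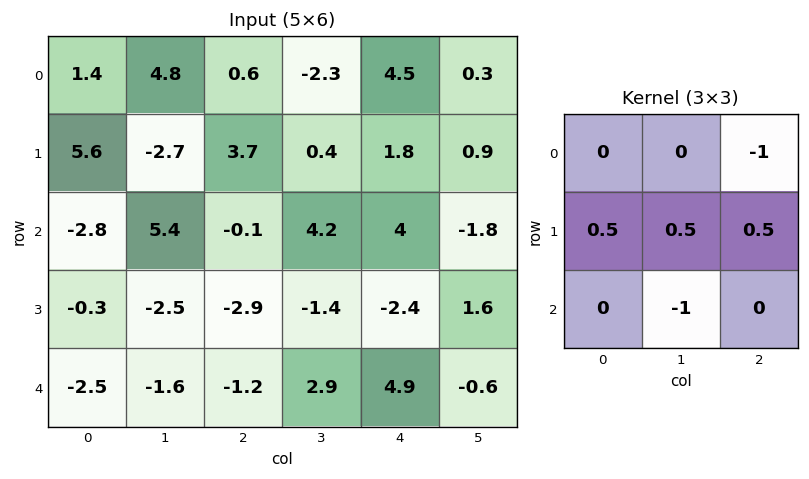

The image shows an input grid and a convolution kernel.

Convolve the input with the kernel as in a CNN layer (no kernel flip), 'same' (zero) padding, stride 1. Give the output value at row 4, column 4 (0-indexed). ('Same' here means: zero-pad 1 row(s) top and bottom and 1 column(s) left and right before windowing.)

2

The receptive field on the zero-padded input at this output position is [-1.4 -2.4 1.6 / 2.9 4.9 -0.6 / 0 0 0]. Elementwise product with the kernel and sum: 1.6·-1 + 2.9·0.5 + 4.9·0.5 + -0.6·0.5 + 0·-1.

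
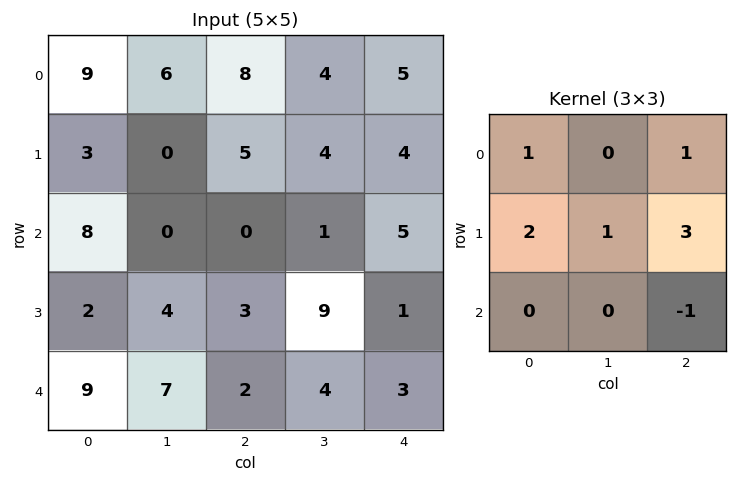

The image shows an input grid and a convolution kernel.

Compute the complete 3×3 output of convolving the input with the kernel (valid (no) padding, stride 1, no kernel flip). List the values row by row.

38 26 34
21 -2 24
23 35 20

Output[0,0]: The receptive field on the input at this output position is [9 6 8 / 3 0 5 / 8 0 0]. Elementwise product with the kernel and sum: 9·1 + 8·1 + 3·2 + 0·1 + 5·3 + 0·-1.
Output[0,1]: The receptive field on the input at this output position is [6 8 4 / 0 5 4 / 0 0 1]. Elementwise product with the kernel and sum: 6·1 + 4·1 + 0·2 + 5·1 + 4·3 + 1·-1.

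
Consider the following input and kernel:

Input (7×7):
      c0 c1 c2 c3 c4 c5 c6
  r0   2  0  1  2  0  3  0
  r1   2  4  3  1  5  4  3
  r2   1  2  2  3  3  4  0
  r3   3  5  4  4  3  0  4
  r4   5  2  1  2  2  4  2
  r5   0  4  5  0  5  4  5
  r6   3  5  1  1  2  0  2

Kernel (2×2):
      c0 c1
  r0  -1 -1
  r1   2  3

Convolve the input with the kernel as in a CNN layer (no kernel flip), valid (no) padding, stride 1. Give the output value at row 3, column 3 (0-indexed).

3

The receptive field on the input at this output position is [4 3 / 2 2]. Elementwise product with the kernel and sum: 4·-1 + 3·-1 + 2·2 + 2·3.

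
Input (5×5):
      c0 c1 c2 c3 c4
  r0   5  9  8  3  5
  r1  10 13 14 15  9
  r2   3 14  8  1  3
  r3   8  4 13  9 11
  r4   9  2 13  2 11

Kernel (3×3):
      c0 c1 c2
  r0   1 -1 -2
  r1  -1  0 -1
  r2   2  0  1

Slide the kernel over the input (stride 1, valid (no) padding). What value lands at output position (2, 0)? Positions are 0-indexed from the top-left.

-17

The receptive field on the input at this output position is [3 14 8 / 8 4 13 / 9 2 13]. Elementwise product with the kernel and sum: 3·1 + 14·-1 + 8·-2 + 8·-1 + 13·-1 + 9·2 + 13·1.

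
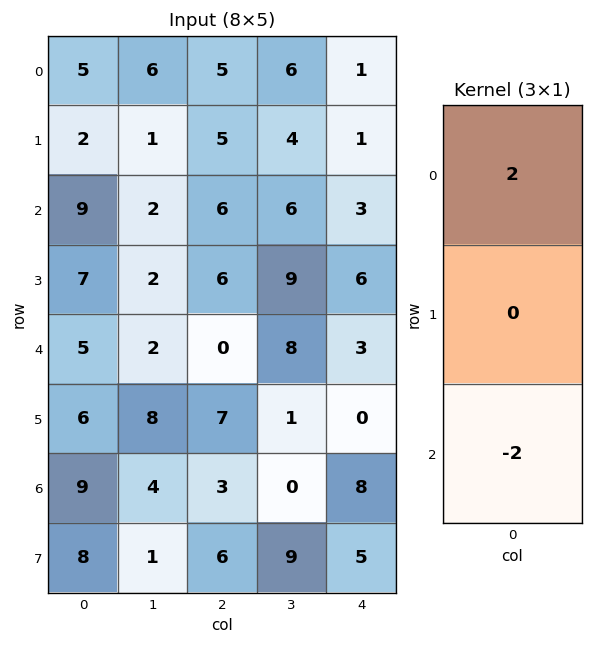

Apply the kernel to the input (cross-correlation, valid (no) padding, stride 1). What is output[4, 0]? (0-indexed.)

The receptive field on the input at this output position is [5 / 6 / 9]. Elementwise product with the kernel and sum: 5·2 + 9·-2.

-8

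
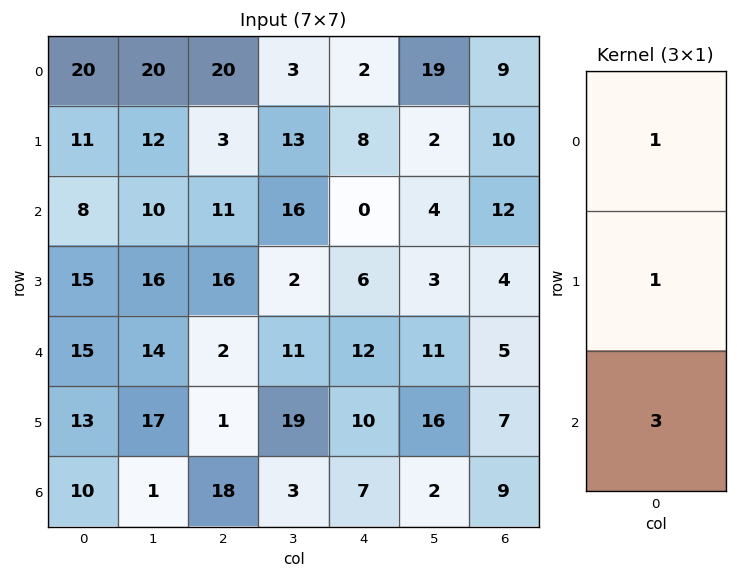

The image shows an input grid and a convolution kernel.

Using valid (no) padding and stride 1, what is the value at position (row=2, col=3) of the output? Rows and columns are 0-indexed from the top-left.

51

The receptive field on the input at this output position is [16 / 2 / 11]. Elementwise product with the kernel and sum: 16·1 + 2·1 + 11·3.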